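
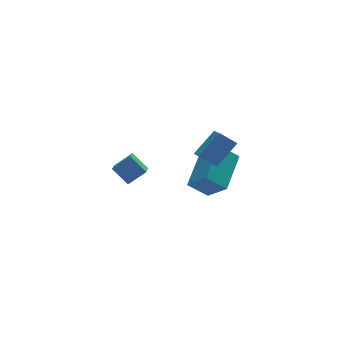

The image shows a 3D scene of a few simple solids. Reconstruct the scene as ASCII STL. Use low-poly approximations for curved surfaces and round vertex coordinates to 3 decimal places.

solid 
facet normal -0.684 0.476 0.552
outer loop
vertex 0.314 0.019 0.03
vertex 1.255 0.321 0.935
vertex 0.63 1.379 -0.751
endloop
endfacet
facet normal -0.702 -0.225 -0.676
outer loop
vertex 1.205 0.979 -1.215
vertex 0.314 0.019 0.03
vertex 0.63 1.379 -0.751
endloop
endfacet
facet normal -0.684 0.476 0.552
outer loop
vertex 0.63 1.379 -0.751
vertex 1.255 0.321 0.935
vertex 1.571 1.681 0.154
endloop
endfacet
facet normal 0.197 0.850 -0.489
outer loop
vertex 1.571 1.681 0.154
vertex 1.205 0.979 -1.215
vertex 0.63 1.379 -0.751
endloop
endfacet
facet normal -0.197 -0.850 0.489
outer loop
vertex 0.314 0.019 0.03
vertex 1.83 -0.079 0.471
vertex 1.255 0.321 0.935
endloop
endfacet
facet normal -0.702 -0.225 -0.676
outer loop
vertex 0.889 -0.381 -0.434
vertex 0.314 0.019 0.03
vertex 1.205 0.979 -1.215
endloop
endfacet
facet normal -0.197 -0.850 0.489
outer loop
vertex 0.889 -0.381 -0.434
vertex 1.83 -0.079 0.471
vertex 0.314 0.019 0.03
endloop
endfacet
facet normal 0.702 0.225 0.676
outer loop
vertex 1.255 0.321 0.935
vertex 1.83 -0.079 0.471
vertex 1.571 1.681 0.154
endloop
endfacet
facet normal 0.197 0.850 -0.489
outer loop
vertex 2.146 1.281 -0.31
vertex 1.205 0.979 -1.215
vertex 1.571 1.681 0.154
endloop
endfacet
facet normal 0.702 0.225 0.676
outer loop
vertex 1.571 1.681 0.154
vertex 1.83 -0.079 0.471
vertex 2.146 1.281 -0.31
endloop
endfacet
facet normal 0.684 -0.476 -0.552
outer loop
vertex 2.146 1.281 -0.31
vertex 0.889 -0.381 -0.434
vertex 1.205 0.979 -1.215
endloop
endfacet
facet normal 0.684 -0.476 -0.552
outer loop
vertex 1.83 -0.079 0.471
vertex 0.889 -0.381 -0.434
vertex 2.146 1.281 -0.31
endloop
endfacet
facet normal -0.559 -0.722 -0.409
outer loop
vertex 1.501 2.327 -2.989
vertex 1.025 3.181 -3.846
vertex 2.305 2.091 -3.671
endloop
endfacet
facet normal 0.366 -0.657 0.659
outer loop
vertex 3.395 3.499 -2.874
vertex 1.501 2.327 -2.989
vertex 2.305 2.091 -3.671
endloop
endfacet
facet normal -0.559 -0.722 -0.409
outer loop
vertex 2.305 2.091 -3.671
vertex 1.025 3.181 -3.846
vertex 1.829 2.945 -4.528
endloop
endfacet
facet normal 0.744 -0.219 -0.631
outer loop
vertex 1.829 2.945 -4.528
vertex 3.395 3.499 -2.874
vertex 2.305 2.091 -3.671
endloop
endfacet
facet normal -0.744 0.219 0.631
outer loop
vertex 1.501 2.327 -2.989
vertex 2.115 4.589 -3.049
vertex 1.025 3.181 -3.846
endloop
endfacet
facet normal 0.366 -0.657 0.659
outer loop
vertex 2.591 3.735 -2.192
vertex 1.501 2.327 -2.989
vertex 3.395 3.499 -2.874
endloop
endfacet
facet normal -0.744 0.219 0.631
outer loop
vertex 2.591 3.735 -2.192
vertex 2.115 4.589 -3.049
vertex 1.501 2.327 -2.989
endloop
endfacet
facet normal -0.366 0.657 -0.659
outer loop
vertex 1.025 3.181 -3.846
vertex 2.115 4.589 -3.049
vertex 1.829 2.945 -4.528
endloop
endfacet
facet normal 0.744 -0.219 -0.631
outer loop
vertex 2.919 4.353 -3.731
vertex 3.395 3.499 -2.874
vertex 1.829 2.945 -4.528
endloop
endfacet
facet normal -0.366 0.657 -0.659
outer loop
vertex 1.829 2.945 -4.528
vertex 2.115 4.589 -3.049
vertex 2.919 4.353 -3.731
endloop
endfacet
facet normal 0.559 0.722 0.409
outer loop
vertex 2.919 4.353 -3.731
vertex 2.591 3.735 -2.192
vertex 3.395 3.499 -2.874
endloop
endfacet
facet normal 0.559 0.722 0.409
outer loop
vertex 2.115 4.589 -3.049
vertex 2.591 3.735 -2.192
vertex 2.919 4.353 -3.731
endloop
endfacet
facet normal -0.476 0.577 0.663
outer loop
vertex -2.441 -0.044 0.678
vertex -1.902 1.311 -0.114
vertex -3.16 -0.055 0.171
endloop
endfacet
facet normal -0.324 -0.817 0.477
outer loop
vertex -2.718 -0.591 -0.446
vertex -2.441 -0.044 0.678
vertex -3.16 -0.055 0.171
endloop
endfacet
facet normal -0.476 0.577 0.664
outer loop
vertex -3.16 -0.055 0.171
vertex -1.902 1.311 -0.114
vertex -2.622 1.301 -0.621
endloop
endfacet
facet normal -0.818 -0.012 -0.576
outer loop
vertex -2.622 1.301 -0.621
vertex -2.718 -0.591 -0.446
vertex -3.16 -0.055 0.171
endloop
endfacet
facet normal 0.818 0.011 0.576
outer loop
vertex -2.441 -0.044 0.678
vertex -1.46 0.775 -0.731
vertex -1.902 1.311 -0.114
endloop
endfacet
facet normal -0.325 -0.816 0.477
outer loop
vertex -1.998 -0.581 0.061
vertex -2.441 -0.044 0.678
vertex -2.718 -0.591 -0.446
endloop
endfacet
facet normal 0.817 0.012 0.576
outer loop
vertex -1.998 -0.581 0.061
vertex -1.46 0.775 -0.731
vertex -2.441 -0.044 0.678
endloop
endfacet
facet normal 0.325 0.817 -0.477
outer loop
vertex -1.902 1.311 -0.114
vertex -1.46 0.775 -0.731
vertex -2.622 1.301 -0.621
endloop
endfacet
facet normal -0.817 -0.012 -0.576
outer loop
vertex -2.179 0.764 -1.238
vertex -2.718 -0.591 -0.446
vertex -2.622 1.301 -0.621
endloop
endfacet
facet normal 0.324 0.816 -0.478
outer loop
vertex -2.622 1.301 -0.621
vertex -1.46 0.775 -0.731
vertex -2.179 0.764 -1.238
endloop
endfacet
facet normal 0.476 -0.577 -0.664
outer loop
vertex -2.179 0.764 -1.238
vertex -1.998 -0.581 0.061
vertex -2.718 -0.591 -0.446
endloop
endfacet
facet normal 0.477 -0.577 -0.664
outer loop
vertex -1.46 0.775 -0.731
vertex -1.998 -0.581 0.061
vertex -2.179 0.764 -1.238
endloop
endfacet

endsolid


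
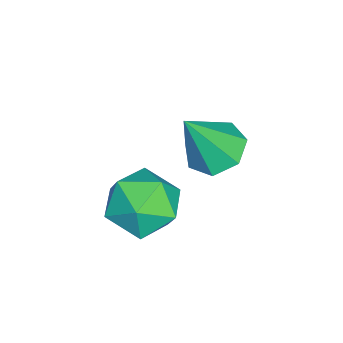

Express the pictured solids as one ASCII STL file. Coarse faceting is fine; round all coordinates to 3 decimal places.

solid 
facet normal -0.352 0.336 -0.874
outer loop
vertex -0.503 -3.053 -4.348
vertex -0.945 -2.568 -3.984
vertex -0.243 -2.468 -4.228
endloop
endfacet
facet normal 0.917 -0.389 -0.091
outer loop
vertex -0.503 -3.053 -4.348
vertex -0.243 -2.468 -4.228
vertex -0.355 -3.132 -2.516
endloop
endfacet
facet normal -0.352 0.335 -0.874
outer loop
vertex -0.243 -2.468 -4.228
vertex -0.945 -2.568 -3.984
vertex -0.511 -1.959 -3.925
endloop
endfacet
facet normal 0.911 0.361 0.200
outer loop
vertex -0.243 -2.468 -4.228
vertex -0.511 -1.959 -3.925
vertex -0.355 -3.132 -2.516
endloop
endfacet
facet normal -0.351 0.335 -0.874
outer loop
vertex -0.511 -1.959 -3.925
vertex -0.945 -2.568 -3.984
vertex -1.107 -1.908 -3.666
endloop
endfacet
facet normal 0.318 0.746 0.585
outer loop
vertex -0.511 -1.959 -3.925
vertex -1.107 -1.908 -3.666
vertex -0.355 -3.132 -2.516
endloop
endfacet
facet normal -0.352 0.335 -0.874
outer loop
vertex -1.107 -1.908 -3.666
vertex -0.945 -2.568 -3.984
vertex -1.58 -2.355 -3.647
endloop
endfacet
facet normal -0.416 0.474 0.776
outer loop
vertex -1.107 -1.908 -3.666
vertex -1.58 -2.355 -3.647
vertex -0.355 -3.132 -2.516
endloop
endfacet
facet normal -0.351 0.336 -0.874
outer loop
vertex -1.58 -2.355 -3.647
vertex -0.945 -2.568 -3.984
vertex -1.575 -2.962 -3.882
endloop
endfacet
facet normal -0.738 -0.249 0.628
outer loop
vertex -1.58 -2.355 -3.647
vertex -1.575 -2.962 -3.882
vertex -0.355 -3.132 -2.516
endloop
endfacet
facet normal -0.352 0.336 -0.874
outer loop
vertex -1.575 -2.962 -3.882
vertex -0.945 -2.568 -3.984
vertex -1.096 -3.272 -4.194
endloop
endfacet
facet normal -0.405 -0.879 0.252
outer loop
vertex -1.575 -2.962 -3.882
vertex -1.096 -3.272 -4.194
vertex -0.355 -3.132 -2.516
endloop
endfacet
facet normal -0.351 0.336 -0.874
outer loop
vertex -1.096 -3.272 -4.194
vertex -0.945 -2.568 -3.984
vertex -0.503 -3.053 -4.348
endloop
endfacet
facet normal 0.330 -0.941 -0.067
outer loop
vertex -1.096 -3.272 -4.194
vertex -0.503 -3.053 -4.348
vertex -0.355 -3.132 -2.516
endloop
endfacet
facet normal 0.472 0.597 0.649
outer loop
vertex 1.545 -2.825 -3.857
vertex 1.115 -3.239 -3.163
vertex 1.921 -3.557 -3.457
endloop
endfacet
facet normal 0.872 0.484 0.066
outer loop
vertex 1.545 -2.825 -3.857
vertex 1.921 -3.557 -3.457
vertex 1.943 -3.472 -4.367
endloop
endfacet
facet normal 0.501 0.704 -0.502
outer loop
vertex 1.545 -2.825 -3.857
vertex 1.943 -3.472 -4.367
vertex 1.151 -3.1 -4.636
endloop
endfacet
facet normal -0.128 0.954 -0.272
outer loop
vertex 1.545 -2.825 -3.857
vertex 1.151 -3.1 -4.636
vertex 0.64 -2.956 -3.891
endloop
endfacet
facet normal -0.145 0.887 0.439
outer loop
vertex 1.545 -2.825 -3.857
vertex 0.64 -2.956 -3.891
vertex 1.115 -3.239 -3.163
endloop
endfacet
facet normal 0.976 -0.218 0.003
outer loop
vertex 1.943 -3.472 -4.367
vertex 1.921 -3.557 -3.457
vertex 1.76 -4.284 -3.989
endloop
endfacet
facet normal 0.330 -0.036 0.943
outer loop
vertex 1.921 -3.557 -3.457
vertex 1.115 -3.239 -3.163
vertex 1.249 -4.14 -3.244
endloop
endfacet
facet normal -0.669 0.432 0.605
outer loop
vertex 1.115 -3.239 -3.163
vertex 0.64 -2.956 -3.891
vertex 0.457 -3.768 -3.513
endloop
endfacet
facet normal -0.641 0.540 -0.544
outer loop
vertex 0.64 -2.956 -3.891
vertex 1.151 -3.1 -4.636
vertex 0.479 -3.683 -4.423
endloop
endfacet
facet normal 0.376 0.138 -0.916
outer loop
vertex 1.151 -3.1 -4.636
vertex 1.943 -3.472 -4.367
vertex 1.285 -4.001 -4.717
endloop
endfacet
facet normal 0.128 -0.954 0.272
outer loop
vertex 0.855 -4.415 -4.023
vertex 1.76 -4.284 -3.989
vertex 1.249 -4.14 -3.244
endloop
endfacet
facet normal -0.501 -0.704 0.502
outer loop
vertex 0.855 -4.415 -4.023
vertex 1.249 -4.14 -3.244
vertex 0.457 -3.768 -3.513
endloop
endfacet
facet normal -0.872 -0.484 -0.066
outer loop
vertex 0.855 -4.415 -4.023
vertex 0.457 -3.768 -3.513
vertex 0.479 -3.683 -4.423
endloop
endfacet
facet normal -0.472 -0.597 -0.649
outer loop
vertex 0.855 -4.415 -4.023
vertex 0.479 -3.683 -4.423
vertex 1.285 -4.001 -4.717
endloop
endfacet
facet normal 0.145 -0.887 -0.439
outer loop
vertex 0.855 -4.415 -4.023
vertex 1.285 -4.001 -4.717
vertex 1.76 -4.284 -3.989
endloop
endfacet
facet normal 0.641 -0.540 0.544
outer loop
vertex 1.249 -4.14 -3.244
vertex 1.76 -4.284 -3.989
vertex 1.921 -3.557 -3.457
endloop
endfacet
facet normal -0.376 -0.138 0.916
outer loop
vertex 0.457 -3.768 -3.513
vertex 1.249 -4.14 -3.244
vertex 1.115 -3.239 -3.163
endloop
endfacet
facet normal -0.976 0.218 -0.003
outer loop
vertex 0.479 -3.683 -4.423
vertex 0.457 -3.768 -3.513
vertex 0.64 -2.956 -3.891
endloop
endfacet
facet normal -0.330 0.036 -0.943
outer loop
vertex 1.285 -4.001 -4.717
vertex 0.479 -3.683 -4.423
vertex 1.151 -3.1 -4.636
endloop
endfacet
facet normal 0.669 -0.432 -0.605
outer loop
vertex 1.76 -4.284 -3.989
vertex 1.285 -4.001 -4.717
vertex 1.943 -3.472 -4.367
endloop
endfacet

endsolid


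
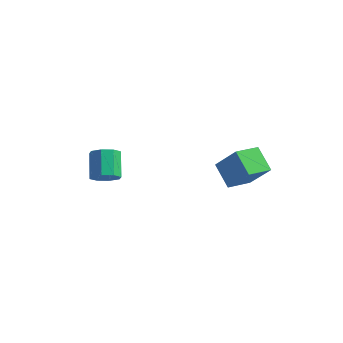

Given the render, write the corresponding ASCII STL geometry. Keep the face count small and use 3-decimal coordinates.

solid 
facet normal 0.440 -0.602 -0.667
outer loop
vertex -1.627 -0.41 2.394
vertex -2.389 -0.801 2.244
vertex -1.97 -0.118 1.904
endloop
endfacet
facet normal 0.735 0.667 -0.117
outer loop
vertex -1.627 -0.41 2.394
vertex -1.97 -0.118 1.904
vertex -2.389 0.632 3.547
endloop
endfacet
facet normal 0.735 0.668 -0.117
outer loop
vertex -2.389 0.632 3.547
vertex -1.97 -0.118 1.904
vertex -2.732 0.923 3.056
endloop
endfacet
facet normal -0.441 0.603 0.665
outer loop
vertex -2.389 0.632 3.547
vertex -2.732 0.923 3.056
vertex -3.151 0.241 3.396
endloop
endfacet
facet normal 0.440 -0.602 -0.667
outer loop
vertex -1.97 -0.118 1.904
vertex -2.389 -0.801 2.244
vertex -2.559 -0.226 1.613
endloop
endfacet
facet normal 0.155 0.782 -0.604
outer loop
vertex -1.97 -0.118 1.904
vertex -2.559 -0.226 1.613
vertex -2.732 0.923 3.056
endloop
endfacet
facet normal 0.155 0.782 -0.604
outer loop
vertex -2.732 0.923 3.056
vertex -2.559 -0.226 1.613
vertex -3.321 0.815 2.765
endloop
endfacet
facet normal -0.440 0.602 0.666
outer loop
vertex -2.732 0.923 3.056
vertex -3.321 0.815 2.765
vertex -3.151 0.241 3.396
endloop
endfacet
facet normal 0.441 -0.601 -0.667
outer loop
vertex -2.559 -0.226 1.613
vertex -2.389 -0.801 2.244
vertex -3.048 -0.671 1.691
endloop
endfacet
facet normal -0.516 0.438 -0.737
outer loop
vertex -2.559 -0.226 1.613
vertex -3.048 -0.671 1.691
vertex -3.321 0.815 2.765
endloop
endfacet
facet normal -0.516 0.438 -0.737
outer loop
vertex -3.321 0.815 2.765
vertex -3.048 -0.671 1.691
vertex -3.81 0.37 2.843
endloop
endfacet
facet normal -0.441 0.602 0.666
outer loop
vertex -3.321 0.815 2.765
vertex -3.81 0.37 2.843
vertex -3.151 0.241 3.396
endloop
endfacet
facet normal 0.441 -0.601 -0.666
outer loop
vertex -3.048 -0.671 1.691
vertex -2.389 -0.801 2.244
vertex -3.151 -1.192 2.093
endloop
endfacet
facet normal -0.884 -0.163 -0.438
outer loop
vertex -3.048 -0.671 1.691
vertex -3.151 -1.192 2.093
vertex -3.81 0.37 2.843
endloop
endfacet
facet normal -0.885 -0.163 -0.437
outer loop
vertex -3.81 0.37 2.843
vertex -3.151 -1.192 2.093
vertex -3.913 -0.15 3.246
endloop
endfacet
facet normal -0.440 0.603 0.665
outer loop
vertex -3.81 0.37 2.843
vertex -3.913 -0.15 3.246
vertex -3.151 0.241 3.396
endloop
endfacet
facet normal 0.441 -0.603 -0.665
outer loop
vertex -3.151 -1.192 2.093
vertex -2.389 -0.801 2.244
vertex -2.808 -1.483 2.584
endloop
endfacet
facet normal -0.735 -0.668 0.118
outer loop
vertex -3.151 -1.192 2.093
vertex -2.808 -1.483 2.584
vertex -3.913 -0.15 3.246
endloop
endfacet
facet normal -0.735 -0.668 0.117
outer loop
vertex -3.913 -0.15 3.246
vertex -2.808 -1.483 2.584
vertex -3.57 -0.442 3.736
endloop
endfacet
facet normal -0.440 0.602 0.667
outer loop
vertex -3.913 -0.15 3.246
vertex -3.57 -0.442 3.736
vertex -3.151 0.241 3.396
endloop
endfacet
facet normal 0.440 -0.602 -0.666
outer loop
vertex -2.808 -1.483 2.584
vertex -2.389 -0.801 2.244
vertex -2.219 -1.375 2.875
endloop
endfacet
facet normal -0.155 -0.782 0.604
outer loop
vertex -2.808 -1.483 2.584
vertex -2.219 -1.375 2.875
vertex -3.57 -0.442 3.736
endloop
endfacet
facet normal -0.155 -0.782 0.604
outer loop
vertex -3.57 -0.442 3.736
vertex -2.219 -1.375 2.875
vertex -2.981 -0.334 4.027
endloop
endfacet
facet normal -0.440 0.602 0.667
outer loop
vertex -3.57 -0.442 3.736
vertex -2.981 -0.334 4.027
vertex -3.151 0.241 3.396
endloop
endfacet
facet normal 0.441 -0.602 -0.666
outer loop
vertex -2.219 -1.375 2.875
vertex -2.389 -0.801 2.244
vertex -1.73 -0.93 2.797
endloop
endfacet
facet normal 0.516 -0.438 0.737
outer loop
vertex -2.219 -1.375 2.875
vertex -1.73 -0.93 2.797
vertex -2.981 -0.334 4.027
endloop
endfacet
facet normal 0.516 -0.438 0.737
outer loop
vertex -2.981 -0.334 4.027
vertex -1.73 -0.93 2.797
vertex -2.492 0.111 3.949
endloop
endfacet
facet normal -0.441 0.601 0.667
outer loop
vertex -2.981 -0.334 4.027
vertex -2.492 0.111 3.949
vertex -3.151 0.241 3.396
endloop
endfacet
facet normal 0.440 -0.603 -0.665
outer loop
vertex -1.73 -0.93 2.797
vertex -2.389 -0.801 2.244
vertex -1.627 -0.41 2.394
endloop
endfacet
facet normal 0.884 0.164 0.437
outer loop
vertex -1.73 -0.93 2.797
vertex -1.627 -0.41 2.394
vertex -2.492 0.111 3.949
endloop
endfacet
facet normal 0.884 0.163 0.437
outer loop
vertex -2.492 0.111 3.949
vertex -1.627 -0.41 2.394
vertex -2.389 0.632 3.547
endloop
endfacet
facet normal -0.441 0.601 0.666
outer loop
vertex -2.492 0.111 3.949
vertex -2.389 0.632 3.547
vertex -3.151 0.241 3.396
endloop
endfacet
facet normal -0.713 0.350 0.608
outer loop
vertex 3.38 3.031 4.389
vertex 3.843 4.519 4.074
vertex 2.046 3.106 2.781
endloop
endfacet
facet normal -0.291 -0.936 0.198
outer loop
vertex 3.237 2.521 1.766
vertex 3.38 3.031 4.389
vertex 2.046 3.106 2.781
endloop
endfacet
facet normal -0.713 0.351 0.607
outer loop
vertex 2.046 3.106 2.781
vertex 3.843 4.519 4.074
vertex 2.51 4.594 2.466
endloop
endfacet
facet normal -0.638 0.036 -0.769
outer loop
vertex 2.51 4.594 2.466
vertex 3.237 2.521 1.766
vertex 2.046 3.106 2.781
endloop
endfacet
facet normal 0.638 -0.036 0.769
outer loop
vertex 3.38 3.031 4.389
vertex 5.034 3.934 3.059
vertex 3.843 4.519 4.074
endloop
endfacet
facet normal -0.291 -0.936 0.198
outer loop
vertex 4.57 2.446 3.374
vertex 3.38 3.031 4.389
vertex 3.237 2.521 1.766
endloop
endfacet
facet normal 0.638 -0.036 0.769
outer loop
vertex 4.57 2.446 3.374
vertex 5.034 3.934 3.059
vertex 3.38 3.031 4.389
endloop
endfacet
facet normal 0.291 0.936 -0.198
outer loop
vertex 3.843 4.519 4.074
vertex 5.034 3.934 3.059
vertex 2.51 4.594 2.466
endloop
endfacet
facet normal -0.638 0.036 -0.769
outer loop
vertex 3.7 4.009 1.451
vertex 3.237 2.521 1.766
vertex 2.51 4.594 2.466
endloop
endfacet
facet normal 0.291 0.936 -0.198
outer loop
vertex 2.51 4.594 2.466
vertex 5.034 3.934 3.059
vertex 3.7 4.009 1.451
endloop
endfacet
facet normal 0.713 -0.350 -0.607
outer loop
vertex 3.7 4.009 1.451
vertex 4.57 2.446 3.374
vertex 3.237 2.521 1.766
endloop
endfacet
facet normal 0.713 -0.351 -0.608
outer loop
vertex 5.034 3.934 3.059
vertex 4.57 2.446 3.374
vertex 3.7 4.009 1.451
endloop
endfacet

endsolid


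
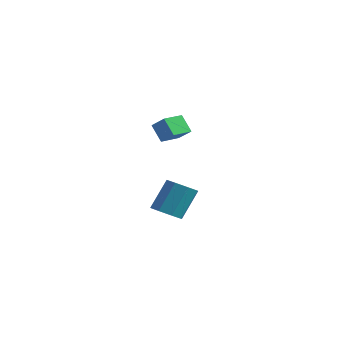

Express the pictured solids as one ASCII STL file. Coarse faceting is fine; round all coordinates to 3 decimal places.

solid 
facet normal -0.071 -0.531 -0.844
outer loop
vertex -3.142 1.078 -2.951
vertex -3.986 0.94 -2.793
vertex -3.531 1.55 -3.215
endloop
endfacet
facet normal 0.809 0.465 -0.361
outer loop
vertex -3.142 1.078 -2.951
vertex -3.531 1.55 -3.215
vertex -3.009 2.078 -1.364
endloop
endfacet
facet normal 0.808 0.465 -0.361
outer loop
vertex -3.009 2.078 -1.364
vertex -3.531 1.55 -3.215
vertex -3.398 2.549 -1.628
endloop
endfacet
facet normal 0.070 0.531 0.844
outer loop
vertex -3.009 2.078 -1.364
vertex -3.398 2.549 -1.628
vertex -3.854 1.94 -1.207
endloop
endfacet
facet normal -0.069 -0.532 -0.844
outer loop
vertex -3.531 1.55 -3.215
vertex -3.986 0.94 -2.793
vertex -4.186 1.664 -3.233
endloop
endfacet
facet normal 0.159 0.829 -0.535
outer loop
vertex -3.531 1.55 -3.215
vertex -4.186 1.664 -3.233
vertex -3.398 2.549 -1.628
endloop
endfacet
facet normal 0.160 0.829 -0.536
outer loop
vertex -3.398 2.549 -1.628
vertex -4.186 1.664 -3.233
vertex -4.054 2.664 -1.646
endloop
endfacet
facet normal 0.070 0.531 0.844
outer loop
vertex -3.398 2.549 -1.628
vertex -4.054 2.664 -1.646
vertex -3.854 1.94 -1.207
endloop
endfacet
facet normal -0.071 -0.532 -0.844
outer loop
vertex -4.186 1.664 -3.233
vertex -3.986 0.94 -2.793
vertex -4.725 1.355 -2.993
endloop
endfacet
facet normal -0.583 0.708 -0.398
outer loop
vertex -4.186 1.664 -3.233
vertex -4.725 1.355 -2.993
vertex -4.054 2.664 -1.646
endloop
endfacet
facet normal -0.585 0.708 -0.397
outer loop
vertex -4.054 2.664 -1.646
vertex -4.725 1.355 -2.993
vertex -4.592 2.354 -1.406
endloop
endfacet
facet normal 0.070 0.531 0.844
outer loop
vertex -4.054 2.664 -1.646
vertex -4.592 2.354 -1.406
vertex -3.854 1.94 -1.207
endloop
endfacet
facet normal -0.070 -0.532 -0.844
outer loop
vertex -4.725 1.355 -2.993
vertex -3.986 0.94 -2.793
vertex -4.831 0.802 -2.636
endloop
endfacet
facet normal -0.985 0.172 -0.026
outer loop
vertex -4.725 1.355 -2.993
vertex -4.831 0.802 -2.636
vertex -4.592 2.354 -1.406
endloop
endfacet
facet normal -0.985 0.172 -0.026
outer loop
vertex -4.592 2.354 -1.406
vertex -4.831 0.802 -2.636
vertex -4.698 1.802 -1.049
endloop
endfacet
facet normal 0.071 0.532 0.844
outer loop
vertex -4.592 2.354 -1.406
vertex -4.698 1.802 -1.049
vertex -3.854 1.94 -1.207
endloop
endfacet
facet normal -0.070 -0.531 -0.844
outer loop
vertex -4.831 0.802 -2.636
vertex -3.986 0.94 -2.793
vertex -4.442 0.331 -2.372
endloop
endfacet
facet normal -0.808 -0.465 0.361
outer loop
vertex -4.831 0.802 -2.636
vertex -4.442 0.331 -2.372
vertex -4.698 1.802 -1.049
endloop
endfacet
facet normal -0.809 -0.465 0.360
outer loop
vertex -4.698 1.802 -1.049
vertex -4.442 0.331 -2.372
vertex -4.309 1.33 -0.785
endloop
endfacet
facet normal 0.071 0.531 0.844
outer loop
vertex -4.698 1.802 -1.049
vertex -4.309 1.33 -0.785
vertex -3.854 1.94 -1.207
endloop
endfacet
facet normal -0.070 -0.531 -0.844
outer loop
vertex -4.442 0.331 -2.372
vertex -3.986 0.94 -2.793
vertex -3.786 0.216 -2.354
endloop
endfacet
facet normal -0.160 -0.829 0.535
outer loop
vertex -4.442 0.331 -2.372
vertex -3.786 0.216 -2.354
vertex -4.309 1.33 -0.785
endloop
endfacet
facet normal -0.159 -0.829 0.536
outer loop
vertex -4.309 1.33 -0.785
vertex -3.786 0.216 -2.354
vertex -3.654 1.216 -0.767
endloop
endfacet
facet normal 0.069 0.532 0.844
outer loop
vertex -4.309 1.33 -0.785
vertex -3.654 1.216 -0.767
vertex -3.854 1.94 -1.207
endloop
endfacet
facet normal -0.070 -0.531 -0.844
outer loop
vertex -3.786 0.216 -2.354
vertex -3.986 0.94 -2.793
vertex -3.248 0.526 -2.594
endloop
endfacet
facet normal 0.585 -0.707 0.397
outer loop
vertex -3.786 0.216 -2.354
vertex -3.248 0.526 -2.594
vertex -3.654 1.216 -0.767
endloop
endfacet
facet normal 0.583 -0.709 0.397
outer loop
vertex -3.654 1.216 -0.767
vertex -3.248 0.526 -2.594
vertex -3.115 1.525 -1.007
endloop
endfacet
facet normal 0.071 0.532 0.844
outer loop
vertex -3.654 1.216 -0.767
vertex -3.115 1.525 -1.007
vertex -3.854 1.94 -1.207
endloop
endfacet
facet normal -0.071 -0.532 -0.844
outer loop
vertex -3.248 0.526 -2.594
vertex -3.986 0.94 -2.793
vertex -3.142 1.078 -2.951
endloop
endfacet
facet normal 0.985 -0.172 0.026
outer loop
vertex -3.248 0.526 -2.594
vertex -3.142 1.078 -2.951
vertex -3.115 1.525 -1.007
endloop
endfacet
facet normal 0.985 -0.172 0.026
outer loop
vertex -3.115 1.525 -1.007
vertex -3.142 1.078 -2.951
vertex -3.009 2.078 -1.364
endloop
endfacet
facet normal 0.070 0.532 0.844
outer loop
vertex -3.115 1.525 -1.007
vertex -3.009 2.078 -1.364
vertex -3.854 1.94 -1.207
endloop
endfacet
facet normal -0.793 -0.006 -0.609
outer loop
vertex -2.444 -1.637 3.993
vertex -2.41 -0.509 3.937
vertex -1.799 -1.698 3.153
endloop
endfacet
facet normal -0.029 -0.998 0.050
outer loop
vertex -1.03 -1.691 3.743
vertex -2.444 -1.637 3.993
vertex -1.799 -1.698 3.153
endloop
endfacet
facet normal -0.794 -0.007 -0.608
outer loop
vertex -1.799 -1.698 3.153
vertex -2.41 -0.509 3.937
vertex -1.766 -0.57 3.097
endloop
endfacet
facet normal 0.608 -0.057 -0.792
outer loop
vertex -1.766 -0.57 3.097
vertex -1.03 -1.691 3.743
vertex -1.799 -1.698 3.153
endloop
endfacet
facet normal -0.608 0.058 0.792
outer loop
vertex -2.444 -1.637 3.993
vertex -1.641 -0.502 4.527
vertex -2.41 -0.509 3.937
endloop
endfacet
facet normal -0.029 -0.998 0.050
outer loop
vertex -1.674 -1.63 4.583
vertex -2.444 -1.637 3.993
vertex -1.03 -1.691 3.743
endloop
endfacet
facet normal -0.608 0.057 0.792
outer loop
vertex -1.674 -1.63 4.583
vertex -1.641 -0.502 4.527
vertex -2.444 -1.637 3.993
endloop
endfacet
facet normal 0.029 0.998 -0.050
outer loop
vertex -2.41 -0.509 3.937
vertex -1.641 -0.502 4.527
vertex -1.766 -0.57 3.097
endloop
endfacet
facet normal 0.608 -0.058 -0.792
outer loop
vertex -0.996 -0.563 3.687
vertex -1.03 -1.691 3.743
vertex -1.766 -0.57 3.097
endloop
endfacet
facet normal 0.029 0.998 -0.050
outer loop
vertex -1.766 -0.57 3.097
vertex -1.641 -0.502 4.527
vertex -0.996 -0.563 3.687
endloop
endfacet
facet normal 0.794 0.006 0.608
outer loop
vertex -0.996 -0.563 3.687
vertex -1.674 -1.63 4.583
vertex -1.03 -1.691 3.743
endloop
endfacet
facet normal 0.793 0.007 0.609
outer loop
vertex -1.641 -0.502 4.527
vertex -1.674 -1.63 4.583
vertex -0.996 -0.563 3.687
endloop
endfacet

endsolid


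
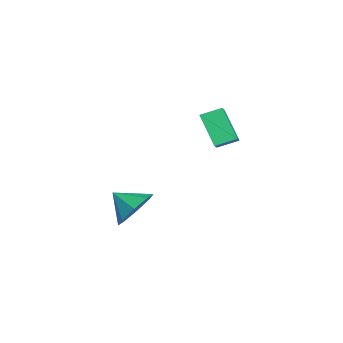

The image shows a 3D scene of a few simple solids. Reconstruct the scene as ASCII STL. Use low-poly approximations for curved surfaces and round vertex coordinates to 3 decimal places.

solid 
facet normal 0.461 0.710 -0.533
outer loop
vertex 0.825 -2.653 0.007
vertex 0.495 -3.106 -0.881
vertex 0.112 -2.372 -0.235
endloop
endfacet
facet normal -0.300 0.059 0.952
outer loop
vertex 0.825 -2.653 0.007
vertex 0.112 -2.372 -0.235
vertex -0.095 -4.014 -0.199
endloop
endfacet
facet normal 0.460 0.710 -0.533
outer loop
vertex 0.112 -2.372 -0.235
vertex 0.495 -3.106 -0.881
vertex -0.377 -2.521 -0.855
endloop
endfacet
facet normal -0.793 0.113 0.598
outer loop
vertex 0.112 -2.372 -0.235
vertex -0.377 -2.521 -0.855
vertex -0.095 -4.014 -0.199
endloop
endfacet
facet normal 0.460 0.710 -0.533
outer loop
vertex -0.377 -2.521 -0.855
vertex 0.495 -3.106 -0.881
vertex -0.355 -3.012 -1.49
endloop
endfacet
facet normal -0.985 -0.150 0.082
outer loop
vertex -0.377 -2.521 -0.855
vertex -0.355 -3.012 -1.49
vertex -0.095 -4.014 -0.199
endloop
endfacet
facet normal 0.460 0.710 -0.533
outer loop
vertex -0.355 -3.012 -1.49
vertex 0.495 -3.106 -0.881
vertex 0.164 -3.558 -1.769
endloop
endfacet
facet normal -0.763 -0.576 -0.293
outer loop
vertex -0.355 -3.012 -1.49
vertex 0.164 -3.558 -1.769
vertex -0.095 -4.014 -0.199
endloop
endfacet
facet normal 0.460 0.710 -0.533
outer loop
vertex 0.164 -3.558 -1.769
vertex 0.495 -3.106 -0.881
vertex 0.877 -3.839 -1.528
endloop
endfacet
facet normal -0.257 -0.916 -0.308
outer loop
vertex 0.164 -3.558 -1.769
vertex 0.877 -3.839 -1.528
vertex -0.095 -4.014 -0.199
endloop
endfacet
facet normal 0.461 0.710 -0.532
outer loop
vertex 0.877 -3.839 -1.528
vertex 0.495 -3.106 -0.881
vertex 1.366 -3.691 -0.907
endloop
endfacet
facet normal 0.236 -0.971 0.045
outer loop
vertex 0.877 -3.839 -1.528
vertex 1.366 -3.691 -0.907
vertex -0.095 -4.014 -0.199
endloop
endfacet
facet normal 0.460 0.709 -0.534
outer loop
vertex 1.366 -3.691 -0.907
vertex 0.495 -3.106 -0.881
vertex 1.345 -3.199 -0.272
endloop
endfacet
facet normal 0.429 -0.707 0.562
outer loop
vertex 1.366 -3.691 -0.907
vertex 1.345 -3.199 -0.272
vertex -0.095 -4.014 -0.199
endloop
endfacet
facet normal 0.460 0.710 -0.533
outer loop
vertex 1.345 -3.199 -0.272
vertex 0.495 -3.106 -0.881
vertex 0.825 -2.653 0.007
endloop
endfacet
facet normal 0.207 -0.282 0.937
outer loop
vertex 1.345 -3.199 -0.272
vertex 0.825 -2.653 0.007
vertex -0.095 -4.014 -0.199
endloop
endfacet
facet normal -0.579 -0.316 0.752
outer loop
vertex 0.576 -0.559 4.607
vertex 0.511 0.35 4.939
vertex -0.48 -0.367 3.874
endloop
endfacet
facet normal 0.067 -0.937 -0.342
outer loop
vertex 0.469 0.15 2.641
vertex 0.576 -0.559 4.607
vertex -0.48 -0.367 3.874
endloop
endfacet
facet normal -0.579 -0.316 0.752
outer loop
vertex -0.48 -0.367 3.874
vertex 0.511 0.35 4.939
vertex -0.545 0.542 4.206
endloop
endfacet
facet normal -0.813 0.148 -0.564
outer loop
vertex -0.545 0.542 4.206
vertex 0.469 0.15 2.641
vertex -0.48 -0.367 3.874
endloop
endfacet
facet normal 0.813 -0.148 0.564
outer loop
vertex 0.576 -0.559 4.607
vertex 1.46 0.867 3.706
vertex 0.511 0.35 4.939
endloop
endfacet
facet normal 0.067 -0.937 -0.342
outer loop
vertex 1.525 -0.042 3.374
vertex 0.576 -0.559 4.607
vertex 0.469 0.15 2.641
endloop
endfacet
facet normal 0.813 -0.148 0.564
outer loop
vertex 1.525 -0.042 3.374
vertex 1.46 0.867 3.706
vertex 0.576 -0.559 4.607
endloop
endfacet
facet normal -0.067 0.937 0.342
outer loop
vertex 0.511 0.35 4.939
vertex 1.46 0.867 3.706
vertex -0.545 0.542 4.206
endloop
endfacet
facet normal -0.813 0.148 -0.564
outer loop
vertex 0.404 1.059 2.973
vertex 0.469 0.15 2.641
vertex -0.545 0.542 4.206
endloop
endfacet
facet normal -0.067 0.937 0.342
outer loop
vertex -0.545 0.542 4.206
vertex 1.46 0.867 3.706
vertex 0.404 1.059 2.973
endloop
endfacet
facet normal 0.579 0.316 -0.752
outer loop
vertex 0.404 1.059 2.973
vertex 1.525 -0.042 3.374
vertex 0.469 0.15 2.641
endloop
endfacet
facet normal 0.579 0.316 -0.752
outer loop
vertex 1.46 0.867 3.706
vertex 1.525 -0.042 3.374
vertex 0.404 1.059 2.973
endloop
endfacet

endsolid


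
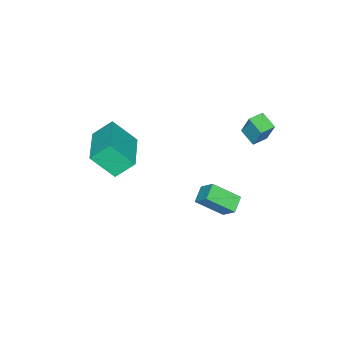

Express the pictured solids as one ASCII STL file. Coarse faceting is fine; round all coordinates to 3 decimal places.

solid 
facet normal -0.830 -0.534 -0.163
outer loop
vertex 1.724 -3.388 2.766
vertex 1.099 -2.681 3.63
vertex 1.27 -2.313 1.557
endloop
endfacet
facet normal 0.489 -0.553 -0.675
outer loop
vertex 3.061 -1.159 1.91
vertex 1.724 -3.388 2.766
vertex 1.27 -2.313 1.557
endloop
endfacet
facet normal -0.829 -0.534 -0.163
outer loop
vertex 1.27 -2.313 1.557
vertex 1.099 -2.681 3.63
vertex 0.644 -1.606 2.422
endloop
endfacet
facet normal -0.271 0.640 -0.719
outer loop
vertex 0.644 -1.606 2.422
vertex 3.061 -1.159 1.91
vertex 1.27 -2.313 1.557
endloop
endfacet
facet normal 0.271 -0.640 0.719
outer loop
vertex 1.724 -3.388 2.766
vertex 2.89 -1.527 3.983
vertex 1.099 -2.681 3.63
endloop
endfacet
facet normal 0.488 -0.552 -0.676
outer loop
vertex 3.516 -2.234 3.118
vertex 1.724 -3.388 2.766
vertex 3.061 -1.159 1.91
endloop
endfacet
facet normal 0.271 -0.640 0.719
outer loop
vertex 3.516 -2.234 3.118
vertex 2.89 -1.527 3.983
vertex 1.724 -3.388 2.766
endloop
endfacet
facet normal -0.489 0.552 0.675
outer loop
vertex 1.099 -2.681 3.63
vertex 2.89 -1.527 3.983
vertex 0.644 -1.606 2.422
endloop
endfacet
facet normal -0.271 0.640 -0.719
outer loop
vertex 2.436 -0.452 2.774
vertex 3.061 -1.159 1.91
vertex 0.644 -1.606 2.422
endloop
endfacet
facet normal -0.489 0.553 0.675
outer loop
vertex 0.644 -1.606 2.422
vertex 2.89 -1.527 3.983
vertex 2.436 -0.452 2.774
endloop
endfacet
facet normal 0.830 0.534 0.163
outer loop
vertex 2.436 -0.452 2.774
vertex 3.516 -2.234 3.118
vertex 3.061 -1.159 1.91
endloop
endfacet
facet normal 0.829 0.534 0.164
outer loop
vertex 2.89 -1.527 3.983
vertex 3.516 -2.234 3.118
vertex 2.436 -0.452 2.774
endloop
endfacet
facet normal -0.907 -0.220 0.359
outer loop
vertex -1.797 0.372 -2.372
vertex -1.648 1.128 -1.533
vertex -2.465 1.566 -3.33
endloop
endfacet
facet normal -0.131 -0.664 -0.736
outer loop
vertex -1.612 1.772 -3.667
vertex -1.797 0.372 -2.372
vertex -2.465 1.566 -3.33
endloop
endfacet
facet normal -0.907 -0.219 0.359
outer loop
vertex -2.465 1.566 -3.33
vertex -1.648 1.128 -1.533
vertex -2.315 2.322 -2.491
endloop
endfacet
facet normal -0.399 0.715 -0.573
outer loop
vertex -2.315 2.322 -2.491
vertex -1.612 1.772 -3.667
vertex -2.465 1.566 -3.33
endloop
endfacet
facet normal 0.399 -0.715 0.574
outer loop
vertex -1.797 0.372 -2.372
vertex -0.795 1.334 -1.87
vertex -1.648 1.128 -1.533
endloop
endfacet
facet normal -0.131 -0.664 -0.736
outer loop
vertex -0.945 0.578 -2.709
vertex -1.797 0.372 -2.372
vertex -1.612 1.772 -3.667
endloop
endfacet
facet normal 0.400 -0.715 0.573
outer loop
vertex -0.945 0.578 -2.709
vertex -0.795 1.334 -1.87
vertex -1.797 0.372 -2.372
endloop
endfacet
facet normal 0.131 0.664 0.736
outer loop
vertex -1.648 1.128 -1.533
vertex -0.795 1.334 -1.87
vertex -2.315 2.322 -2.491
endloop
endfacet
facet normal -0.400 0.715 -0.573
outer loop
vertex -1.463 2.528 -2.828
vertex -1.612 1.772 -3.667
vertex -2.315 2.322 -2.491
endloop
endfacet
facet normal 0.131 0.664 0.736
outer loop
vertex -2.315 2.322 -2.491
vertex -0.795 1.334 -1.87
vertex -1.463 2.528 -2.828
endloop
endfacet
facet normal 0.907 0.219 -0.359
outer loop
vertex -1.463 2.528 -2.828
vertex -0.945 0.578 -2.709
vertex -1.612 1.772 -3.667
endloop
endfacet
facet normal 0.907 0.219 -0.360
outer loop
vertex -0.795 1.334 -1.87
vertex -0.945 0.578 -2.709
vertex -1.463 2.528 -2.828
endloop
endfacet
facet normal -0.947 0.318 -0.043
outer loop
vertex -4.292 2.184 2.521
vertex -3.982 3.059 2.175
vertex -4.393 1.709 1.229
endloop
endfacet
facet normal -0.313 -0.883 0.349
outer loop
vertex -3.598 1.441 1.265
vertex -4.292 2.184 2.521
vertex -4.393 1.709 1.229
endloop
endfacet
facet normal -0.947 0.318 -0.043
outer loop
vertex -4.393 1.709 1.229
vertex -3.982 3.059 2.175
vertex -4.083 2.584 0.883
endloop
endfacet
facet normal -0.074 -0.344 -0.936
outer loop
vertex -4.083 2.584 0.883
vertex -3.598 1.441 1.265
vertex -4.393 1.709 1.229
endloop
endfacet
facet normal 0.074 0.344 0.936
outer loop
vertex -4.292 2.184 2.521
vertex -3.187 2.791 2.211
vertex -3.982 3.059 2.175
endloop
endfacet
facet normal -0.313 -0.883 0.349
outer loop
vertex -3.497 1.916 2.557
vertex -4.292 2.184 2.521
vertex -3.598 1.441 1.265
endloop
endfacet
facet normal 0.074 0.344 0.936
outer loop
vertex -3.497 1.916 2.557
vertex -3.187 2.791 2.211
vertex -4.292 2.184 2.521
endloop
endfacet
facet normal 0.313 0.883 -0.349
outer loop
vertex -3.982 3.059 2.175
vertex -3.187 2.791 2.211
vertex -4.083 2.584 0.883
endloop
endfacet
facet normal -0.074 -0.344 -0.936
outer loop
vertex -3.288 2.316 0.919
vertex -3.598 1.441 1.265
vertex -4.083 2.584 0.883
endloop
endfacet
facet normal 0.313 0.883 -0.349
outer loop
vertex -4.083 2.584 0.883
vertex -3.187 2.791 2.211
vertex -3.288 2.316 0.919
endloop
endfacet
facet normal 0.947 -0.318 0.043
outer loop
vertex -3.288 2.316 0.919
vertex -3.497 1.916 2.557
vertex -3.598 1.441 1.265
endloop
endfacet
facet normal 0.947 -0.318 0.043
outer loop
vertex -3.187 2.791 2.211
vertex -3.497 1.916 2.557
vertex -3.288 2.316 0.919
endloop
endfacet

endsolid


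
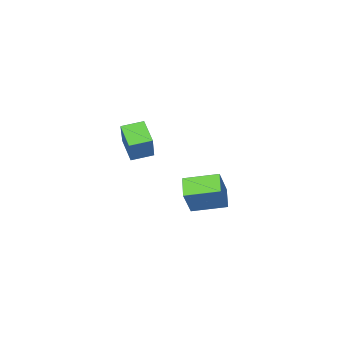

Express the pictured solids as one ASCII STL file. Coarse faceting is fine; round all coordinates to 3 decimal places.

solid 
facet normal -0.922 0.326 0.206
outer loop
vertex 0.874 1.443 2.566
vertex 1.455 2.297 3.813
vertex 1.055 2.439 1.799
endloop
endfacet
facet normal -0.359 -0.528 -0.770
outer loop
vertex 2.005 2.103 1.587
vertex 0.874 1.443 2.566
vertex 1.055 2.439 1.799
endloop
endfacet
facet normal -0.923 0.326 0.206
outer loop
vertex 1.055 2.439 1.799
vertex 1.455 2.297 3.813
vertex 1.636 3.293 3.047
endloop
endfacet
facet normal 0.143 0.785 -0.603
outer loop
vertex 1.636 3.293 3.047
vertex 2.005 2.103 1.587
vertex 1.055 2.439 1.799
endloop
endfacet
facet normal -0.143 -0.784 0.604
outer loop
vertex 0.874 1.443 2.566
vertex 2.405 1.961 3.601
vertex 1.455 2.297 3.813
endloop
endfacet
facet normal -0.359 -0.527 -0.770
outer loop
vertex 1.824 1.107 2.353
vertex 0.874 1.443 2.566
vertex 2.005 2.103 1.587
endloop
endfacet
facet normal -0.142 -0.785 0.603
outer loop
vertex 1.824 1.107 2.353
vertex 2.405 1.961 3.601
vertex 0.874 1.443 2.566
endloop
endfacet
facet normal 0.358 0.527 0.770
outer loop
vertex 1.455 2.297 3.813
vertex 2.405 1.961 3.601
vertex 1.636 3.293 3.047
endloop
endfacet
facet normal 0.142 0.785 -0.604
outer loop
vertex 2.586 2.957 2.834
vertex 2.005 2.103 1.587
vertex 1.636 3.293 3.047
endloop
endfacet
facet normal 0.359 0.528 0.770
outer loop
vertex 1.636 3.293 3.047
vertex 2.405 1.961 3.601
vertex 2.586 2.957 2.834
endloop
endfacet
facet normal 0.922 -0.326 -0.206
outer loop
vertex 2.586 2.957 2.834
vertex 1.824 1.107 2.353
vertex 2.005 2.103 1.587
endloop
endfacet
facet normal 0.922 -0.326 -0.206
outer loop
vertex 2.405 1.961 3.601
vertex 1.824 1.107 2.353
vertex 2.586 2.957 2.834
endloop
endfacet
facet normal -0.462 -0.325 -0.825
outer loop
vertex -3.199 -1.419 -2.871
vertex -4.537 -0.395 -2.526
vertex -2.675 -0.515 -3.52
endloop
endfacet
facet normal 0.778 -0.595 -0.201
outer loop
vertex -1.923 0.015 -2.174
vertex -3.199 -1.419 -2.871
vertex -2.675 -0.515 -3.52
endloop
endfacet
facet normal -0.462 -0.325 -0.825
outer loop
vertex -2.675 -0.515 -3.52
vertex -4.537 -0.395 -2.526
vertex -4.013 0.509 -3.175
endloop
endfacet
facet normal 0.426 0.735 -0.528
outer loop
vertex -4.013 0.509 -3.175
vertex -1.923 0.015 -2.174
vertex -2.675 -0.515 -3.52
endloop
endfacet
facet normal -0.426 -0.735 0.528
outer loop
vertex -3.199 -1.419 -2.871
vertex -3.785 0.135 -1.18
vertex -4.537 -0.395 -2.526
endloop
endfacet
facet normal 0.778 -0.595 -0.201
outer loop
vertex -2.447 -0.889 -1.525
vertex -3.199 -1.419 -2.871
vertex -1.923 0.015 -2.174
endloop
endfacet
facet normal -0.426 -0.735 0.528
outer loop
vertex -2.447 -0.889 -1.525
vertex -3.785 0.135 -1.18
vertex -3.199 -1.419 -2.871
endloop
endfacet
facet normal -0.778 0.595 0.201
outer loop
vertex -4.537 -0.395 -2.526
vertex -3.785 0.135 -1.18
vertex -4.013 0.509 -3.175
endloop
endfacet
facet normal 0.426 0.735 -0.528
outer loop
vertex -3.261 1.039 -1.829
vertex -1.923 0.015 -2.174
vertex -4.013 0.509 -3.175
endloop
endfacet
facet normal -0.778 0.595 0.201
outer loop
vertex -4.013 0.509 -3.175
vertex -3.785 0.135 -1.18
vertex -3.261 1.039 -1.829
endloop
endfacet
facet normal 0.462 0.325 0.825
outer loop
vertex -3.261 1.039 -1.829
vertex -2.447 -0.889 -1.525
vertex -1.923 0.015 -2.174
endloop
endfacet
facet normal 0.462 0.325 0.825
outer loop
vertex -3.785 0.135 -1.18
vertex -2.447 -0.889 -1.525
vertex -3.261 1.039 -1.829
endloop
endfacet

endsolid


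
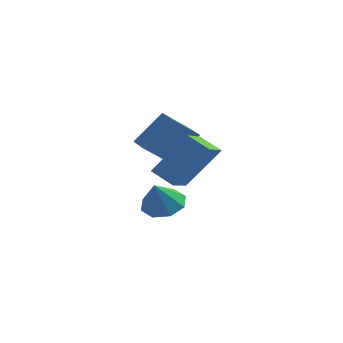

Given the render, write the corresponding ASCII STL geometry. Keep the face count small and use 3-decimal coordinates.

solid 
facet normal 0.022 0.526 -0.850
outer loop
vertex -0.629 -1.791 -2.478
vertex -1.565 -1.704 -2.448
vertex -0.84 -1.203 -2.12
endloop
endfacet
facet normal 0.806 -0.069 0.588
outer loop
vertex -0.629 -1.791 -2.478
vertex -0.84 -1.203 -2.12
vertex -1.595 -2.456 -1.232
endloop
endfacet
facet normal 0.022 0.525 -0.851
outer loop
vertex -0.84 -1.203 -2.12
vertex -1.565 -1.704 -2.448
vertex -1.476 -0.909 -1.955
endloop
endfacet
facet normal 0.388 0.365 0.846
outer loop
vertex -0.84 -1.203 -2.12
vertex -1.476 -0.909 -1.955
vertex -1.595 -2.456 -1.232
endloop
endfacet
facet normal 0.021 0.525 -0.851
outer loop
vertex -1.476 -0.909 -1.955
vertex -1.565 -1.704 -2.448
vertex -2.163 -1.081 -2.078
endloop
endfacet
facet normal -0.262 0.425 0.867
outer loop
vertex -1.476 -0.909 -1.955
vertex -2.163 -1.081 -2.078
vertex -1.595 -2.456 -1.232
endloop
endfacet
facet normal 0.021 0.525 -0.851
outer loop
vertex -2.163 -1.081 -2.078
vertex -1.565 -1.704 -2.448
vertex -2.5 -1.618 -2.418
endloop
endfacet
facet normal -0.766 0.076 0.638
outer loop
vertex -2.163 -1.081 -2.078
vertex -2.5 -1.618 -2.418
vertex -1.595 -2.456 -1.232
endloop
endfacet
facet normal 0.021 0.526 -0.850
outer loop
vertex -2.5 -1.618 -2.418
vertex -1.565 -1.704 -2.448
vertex -2.289 -2.205 -2.776
endloop
endfacet
facet normal -0.828 -0.477 0.295
outer loop
vertex -2.5 -1.618 -2.418
vertex -2.289 -2.205 -2.776
vertex -1.595 -2.456 -1.232
endloop
endfacet
facet normal 0.021 0.526 -0.850
outer loop
vertex -2.289 -2.205 -2.776
vertex -1.565 -1.704 -2.448
vertex -1.654 -2.499 -2.942
endloop
endfacet
facet normal -0.412 -0.910 0.037
outer loop
vertex -2.289 -2.205 -2.776
vertex -1.654 -2.499 -2.942
vertex -1.595 -2.456 -1.232
endloop
endfacet
facet normal 0.022 0.526 -0.850
outer loop
vertex -1.654 -2.499 -2.942
vertex -1.565 -1.704 -2.448
vertex -0.966 -2.327 -2.818
endloop
endfacet
facet normal 0.240 -0.971 0.016
outer loop
vertex -1.654 -2.499 -2.942
vertex -0.966 -2.327 -2.818
vertex -1.595 -2.456 -1.232
endloop
endfacet
facet normal 0.022 0.526 -0.850
outer loop
vertex -0.966 -2.327 -2.818
vertex -1.565 -1.704 -2.448
vertex -0.629 -1.791 -2.478
endloop
endfacet
facet normal 0.744 -0.622 0.244
outer loop
vertex -0.966 -2.327 -2.818
vertex -0.629 -1.791 -2.478
vertex -1.595 -2.456 -1.232
endloop
endfacet
facet normal -0.501 -0.364 -0.785
outer loop
vertex 0.445 -5.113 -0.013
vertex -0.477 -5.049 0.546
vertex 0.184 -3.403 -0.638
endloop
endfacet
facet normal 0.854 -0.059 -0.518
outer loop
vertex 1.277 -2.611 1.074
vertex 0.445 -5.113 -0.013
vertex 0.184 -3.403 -0.638
endloop
endfacet
facet normal -0.501 -0.364 -0.785
outer loop
vertex 0.184 -3.403 -0.638
vertex -0.477 -5.049 0.546
vertex -0.738 -3.339 -0.079
endloop
endfacet
facet normal -0.141 0.930 -0.340
outer loop
vertex -0.738 -3.339 -0.079
vertex 1.277 -2.611 1.074
vertex 0.184 -3.403 -0.638
endloop
endfacet
facet normal 0.141 -0.930 0.340
outer loop
vertex 0.445 -5.113 -0.013
vertex 0.616 -4.257 2.258
vertex -0.477 -5.049 0.546
endloop
endfacet
facet normal 0.854 -0.059 -0.518
outer loop
vertex 1.538 -4.321 1.699
vertex 0.445 -5.113 -0.013
vertex 1.277 -2.611 1.074
endloop
endfacet
facet normal 0.141 -0.930 0.340
outer loop
vertex 1.538 -4.321 1.699
vertex 0.616 -4.257 2.258
vertex 0.445 -5.113 -0.013
endloop
endfacet
facet normal -0.854 0.059 0.518
outer loop
vertex -0.477 -5.049 0.546
vertex 0.616 -4.257 2.258
vertex -0.738 -3.339 -0.079
endloop
endfacet
facet normal -0.141 0.930 -0.340
outer loop
vertex 0.355 -2.547 1.633
vertex 1.277 -2.611 1.074
vertex -0.738 -3.339 -0.079
endloop
endfacet
facet normal -0.854 0.059 0.518
outer loop
vertex -0.738 -3.339 -0.079
vertex 0.616 -4.257 2.258
vertex 0.355 -2.547 1.633
endloop
endfacet
facet normal 0.501 0.364 0.785
outer loop
vertex 0.355 -2.547 1.633
vertex 1.538 -4.321 1.699
vertex 1.277 -2.611 1.074
endloop
endfacet
facet normal 0.501 0.364 0.785
outer loop
vertex 0.616 -4.257 2.258
vertex 1.538 -4.321 1.699
vertex 0.355 -2.547 1.633
endloop
endfacet
facet normal -0.776 0.621 0.109
outer loop
vertex -3.409 -0.557 0.245
vertex -2.545 0.273 1.668
vertex -2.701 0.512 -0.809
endloop
endfacet
facet normal -0.465 -0.446 -0.765
outer loop
vertex -1.995 -0.053 -0.908
vertex -3.409 -0.557 0.245
vertex -2.701 0.512 -0.809
endloop
endfacet
facet normal -0.776 0.621 0.109
outer loop
vertex -2.701 0.512 -0.809
vertex -2.545 0.273 1.668
vertex -1.837 1.342 0.614
endloop
endfacet
facet normal 0.427 0.644 -0.635
outer loop
vertex -1.837 1.342 0.614
vertex -1.995 -0.053 -0.908
vertex -2.701 0.512 -0.809
endloop
endfacet
facet normal -0.427 -0.644 0.635
outer loop
vertex -3.409 -0.557 0.245
vertex -1.839 -0.292 1.569
vertex -2.545 0.273 1.668
endloop
endfacet
facet normal -0.465 -0.446 -0.765
outer loop
vertex -2.703 -1.122 0.146
vertex -3.409 -0.557 0.245
vertex -1.995 -0.053 -0.908
endloop
endfacet
facet normal -0.427 -0.644 0.635
outer loop
vertex -2.703 -1.122 0.146
vertex -1.839 -0.292 1.569
vertex -3.409 -0.557 0.245
endloop
endfacet
facet normal 0.465 0.446 0.765
outer loop
vertex -2.545 0.273 1.668
vertex -1.839 -0.292 1.569
vertex -1.837 1.342 0.614
endloop
endfacet
facet normal 0.427 0.644 -0.635
outer loop
vertex -1.131 0.777 0.515
vertex -1.995 -0.053 -0.908
vertex -1.837 1.342 0.614
endloop
endfacet
facet normal 0.465 0.446 0.765
outer loop
vertex -1.837 1.342 0.614
vertex -1.839 -0.292 1.569
vertex -1.131 0.777 0.515
endloop
endfacet
facet normal 0.776 -0.621 -0.109
outer loop
vertex -1.131 0.777 0.515
vertex -2.703 -1.122 0.146
vertex -1.995 -0.053 -0.908
endloop
endfacet
facet normal 0.776 -0.621 -0.109
outer loop
vertex -1.839 -0.292 1.569
vertex -2.703 -1.122 0.146
vertex -1.131 0.777 0.515
endloop
endfacet

endsolid


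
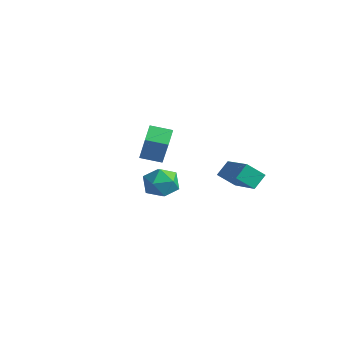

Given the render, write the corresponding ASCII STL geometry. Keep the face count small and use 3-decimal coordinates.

solid 
facet normal -0.857 0.308 -0.412
outer loop
vertex 0.409 3.701 -1.96
vertex 0.376 4.363 -1.397
vertex 0.932 4.282 -2.614
endloop
endfacet
facet normal 0.038 -0.762 -0.647
outer loop
vertex 2.784 3.617 -1.723
vertex 0.409 3.701 -1.96
vertex 0.932 4.282 -2.614
endloop
endfacet
facet normal -0.857 0.309 -0.412
outer loop
vertex 0.932 4.282 -2.614
vertex 0.376 4.363 -1.397
vertex 0.9 4.945 -2.051
endloop
endfacet
facet normal 0.513 0.570 -0.642
outer loop
vertex 0.9 4.945 -2.051
vertex 2.784 3.617 -1.723
vertex 0.932 4.282 -2.614
endloop
endfacet
facet normal -0.513 -0.571 0.641
outer loop
vertex 0.409 3.701 -1.96
vertex 2.228 3.698 -0.506
vertex 0.376 4.363 -1.397
endloop
endfacet
facet normal 0.038 -0.761 -0.647
outer loop
vertex 2.26 3.035 -1.069
vertex 0.409 3.701 -1.96
vertex 2.784 3.617 -1.723
endloop
endfacet
facet normal -0.514 -0.570 0.642
outer loop
vertex 2.26 3.035 -1.069
vertex 2.228 3.698 -0.506
vertex 0.409 3.701 -1.96
endloop
endfacet
facet normal -0.038 0.761 0.647
outer loop
vertex 0.376 4.363 -1.397
vertex 2.228 3.698 -0.506
vertex 0.9 4.945 -2.051
endloop
endfacet
facet normal 0.514 0.571 -0.641
outer loop
vertex 2.751 4.279 -1.16
vertex 2.784 3.617 -1.723
vertex 0.9 4.945 -2.051
endloop
endfacet
facet normal -0.037 0.762 0.647
outer loop
vertex 0.9 4.945 -2.051
vertex 2.228 3.698 -0.506
vertex 2.751 4.279 -1.16
endloop
endfacet
facet normal 0.857 -0.308 0.413
outer loop
vertex 2.751 4.279 -1.16
vertex 2.26 3.035 -1.069
vertex 2.784 3.617 -1.723
endloop
endfacet
facet normal 0.858 -0.308 0.412
outer loop
vertex 2.228 3.698 -0.506
vertex 2.26 3.035 -1.069
vertex 2.751 4.279 -1.16
endloop
endfacet
facet normal -0.832 0.526 -0.176
outer loop
vertex 2.299 -0.718 0.267
vertex 1.863 -1.423 0.22
vertex 1.952 -1.038 0.951
endloop
endfacet
facet normal -0.377 0.898 0.229
outer loop
vertex 2.299 -0.718 0.267
vertex 1.952 -1.038 0.951
vertex 2.72 -0.724 0.983
endloop
endfacet
facet normal 0.236 0.963 -0.131
outer loop
vertex 2.299 -0.718 0.267
vertex 2.72 -0.724 0.983
vertex 3.106 -0.915 0.273
endloop
endfacet
facet normal 0.160 0.632 -0.758
outer loop
vertex 2.299 -0.718 0.267
vertex 3.106 -0.915 0.273
vertex 2.576 -1.347 -0.199
endloop
endfacet
facet normal -0.501 0.362 -0.786
outer loop
vertex 2.299 -0.718 0.267
vertex 2.576 -1.347 -0.199
vertex 1.863 -1.423 0.22
endloop
endfacet
facet normal -0.246 0.518 0.819
outer loop
vertex 2.72 -0.724 0.983
vertex 1.952 -1.038 0.951
vertex 2.544 -1.433 1.379
endloop
endfacet
facet normal -0.983 -0.082 0.163
outer loop
vertex 1.952 -1.038 0.951
vertex 1.863 -1.423 0.22
vertex 2.014 -1.865 0.907
endloop
endfacet
facet normal -0.447 -0.349 -0.824
outer loop
vertex 1.863 -1.423 0.22
vertex 2.576 -1.347 -0.199
vertex 2.4 -2.056 0.197
endloop
endfacet
facet normal 0.622 0.088 -0.778
outer loop
vertex 2.576 -1.347 -0.199
vertex 3.106 -0.915 0.273
vertex 3.168 -1.742 0.229
endloop
endfacet
facet normal 0.745 0.623 0.237
outer loop
vertex 3.106 -0.915 0.273
vertex 2.72 -0.724 0.983
vertex 3.257 -1.357 0.96
endloop
endfacet
facet normal -0.160 -0.632 0.758
outer loop
vertex 2.821 -2.062 0.913
vertex 2.544 -1.433 1.379
vertex 2.014 -1.865 0.907
endloop
endfacet
facet normal -0.236 -0.963 0.131
outer loop
vertex 2.821 -2.062 0.913
vertex 2.014 -1.865 0.907
vertex 2.4 -2.056 0.197
endloop
endfacet
facet normal 0.377 -0.898 -0.229
outer loop
vertex 2.821 -2.062 0.913
vertex 2.4 -2.056 0.197
vertex 3.168 -1.742 0.229
endloop
endfacet
facet normal 0.832 -0.526 0.176
outer loop
vertex 2.821 -2.062 0.913
vertex 3.168 -1.742 0.229
vertex 3.257 -1.357 0.96
endloop
endfacet
facet normal 0.501 -0.362 0.786
outer loop
vertex 2.821 -2.062 0.913
vertex 3.257 -1.357 0.96
vertex 2.544 -1.433 1.379
endloop
endfacet
facet normal -0.622 -0.088 0.778
outer loop
vertex 2.014 -1.865 0.907
vertex 2.544 -1.433 1.379
vertex 1.952 -1.038 0.951
endloop
endfacet
facet normal -0.745 -0.623 -0.237
outer loop
vertex 2.4 -2.056 0.197
vertex 2.014 -1.865 0.907
vertex 1.863 -1.423 0.22
endloop
endfacet
facet normal 0.246 -0.518 -0.819
outer loop
vertex 3.168 -1.742 0.229
vertex 2.4 -2.056 0.197
vertex 2.576 -1.347 -0.199
endloop
endfacet
facet normal 0.983 0.082 -0.163
outer loop
vertex 3.257 -1.357 0.96
vertex 3.168 -1.742 0.229
vertex 3.106 -0.915 0.273
endloop
endfacet
facet normal 0.447 0.349 0.824
outer loop
vertex 2.544 -1.433 1.379
vertex 3.257 -1.357 0.96
vertex 2.72 -0.724 0.983
endloop
endfacet
facet normal -0.732 -0.645 0.221
outer loop
vertex -1.318 1.143 0.444
vertex -1.797 1.832 0.868
vertex -2.169 1.55 -1.182
endloop
endfacet
facet normal 0.510 -0.733 -0.450
outer loop
vertex -1.423 2.208 -1.408
vertex -1.318 1.143 0.444
vertex -2.169 1.55 -1.182
endloop
endfacet
facet normal -0.732 -0.645 0.221
outer loop
vertex -2.169 1.55 -1.182
vertex -1.797 1.832 0.868
vertex -2.648 2.239 -0.759
endloop
endfacet
facet normal -0.453 0.216 -0.865
outer loop
vertex -2.648 2.239 -0.759
vertex -1.423 2.208 -1.408
vertex -2.169 1.55 -1.182
endloop
endfacet
facet normal 0.453 -0.217 0.865
outer loop
vertex -1.318 1.143 0.444
vertex -1.051 2.49 0.642
vertex -1.797 1.832 0.868
endloop
endfacet
facet normal 0.510 -0.733 -0.450
outer loop
vertex -0.572 1.801 0.219
vertex -1.318 1.143 0.444
vertex -1.423 2.208 -1.408
endloop
endfacet
facet normal 0.452 -0.217 0.865
outer loop
vertex -0.572 1.801 0.219
vertex -1.051 2.49 0.642
vertex -1.318 1.143 0.444
endloop
endfacet
facet normal -0.510 0.733 0.450
outer loop
vertex -1.797 1.832 0.868
vertex -1.051 2.49 0.642
vertex -2.648 2.239 -0.759
endloop
endfacet
facet normal -0.453 0.217 -0.865
outer loop
vertex -1.902 2.897 -0.984
vertex -1.423 2.208 -1.408
vertex -2.648 2.239 -0.759
endloop
endfacet
facet normal -0.510 0.733 0.450
outer loop
vertex -2.648 2.239 -0.759
vertex -1.051 2.49 0.642
vertex -1.902 2.897 -0.984
endloop
endfacet
facet normal 0.732 0.645 -0.221
outer loop
vertex -1.902 2.897 -0.984
vertex -0.572 1.801 0.219
vertex -1.423 2.208 -1.408
endloop
endfacet
facet normal 0.732 0.645 -0.222
outer loop
vertex -1.051 2.49 0.642
vertex -0.572 1.801 0.219
vertex -1.902 2.897 -0.984
endloop
endfacet

endsolid


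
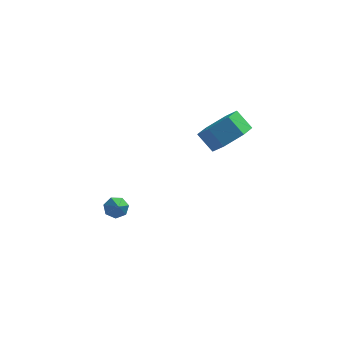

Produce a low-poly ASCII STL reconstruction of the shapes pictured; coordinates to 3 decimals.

solid 
facet normal 0.616 -0.406 -0.675
outer loop
vertex 3.884 2.441 3.178
vertex 3.378 2.971 2.398
vertex 4.215 3.418 2.893
endloop
endfacet
facet normal 0.725 -0.045 0.687
outer loop
vertex 3.884 2.441 3.178
vertex 4.215 3.418 2.893
vertex 3.189 2.899 3.941
endloop
endfacet
facet normal 0.725 -0.044 0.688
outer loop
vertex 3.189 2.899 3.941
vertex 4.215 3.418 2.893
vertex 3.519 3.876 3.656
endloop
endfacet
facet normal -0.615 0.405 0.676
outer loop
vertex 3.189 2.899 3.941
vertex 3.519 3.876 3.656
vertex 2.682 3.429 3.162
endloop
endfacet
facet normal 0.616 -0.405 -0.676
outer loop
vertex 4.215 3.418 2.893
vertex 3.378 2.971 2.398
vertex 3.708 3.948 2.113
endloop
endfacet
facet normal 0.630 0.769 0.113
outer loop
vertex 4.215 3.418 2.893
vertex 3.708 3.948 2.113
vertex 3.519 3.876 3.656
endloop
endfacet
facet normal 0.630 0.769 0.113
outer loop
vertex 3.519 3.876 3.656
vertex 3.708 3.948 2.113
vertex 3.012 4.406 2.877
endloop
endfacet
facet normal -0.615 0.405 0.676
outer loop
vertex 3.519 3.876 3.656
vertex 3.012 4.406 2.877
vertex 2.682 3.429 3.162
endloop
endfacet
facet normal 0.615 -0.405 -0.676
outer loop
vertex 3.708 3.948 2.113
vertex 3.378 2.971 2.398
vertex 2.871 3.501 1.619
endloop
endfacet
facet normal -0.095 0.813 -0.574
outer loop
vertex 3.708 3.948 2.113
vertex 2.871 3.501 1.619
vertex 3.012 4.406 2.877
endloop
endfacet
facet normal -0.095 0.813 -0.574
outer loop
vertex 3.012 4.406 2.877
vertex 2.871 3.501 1.619
vertex 2.176 3.959 2.382
endloop
endfacet
facet normal -0.616 0.405 0.675
outer loop
vertex 3.012 4.406 2.877
vertex 2.176 3.959 2.382
vertex 2.682 3.429 3.162
endloop
endfacet
facet normal 0.615 -0.405 -0.676
outer loop
vertex 2.871 3.501 1.619
vertex 3.378 2.971 2.398
vertex 2.541 2.524 1.904
endloop
endfacet
facet normal -0.725 0.044 -0.687
outer loop
vertex 2.871 3.501 1.619
vertex 2.541 2.524 1.904
vertex 2.176 3.959 2.382
endloop
endfacet
facet normal -0.725 0.045 -0.688
outer loop
vertex 2.176 3.959 2.382
vertex 2.541 2.524 1.904
vertex 1.845 2.982 2.667
endloop
endfacet
facet normal -0.616 0.406 0.675
outer loop
vertex 2.176 3.959 2.382
vertex 1.845 2.982 2.667
vertex 2.682 3.429 3.162
endloop
endfacet
facet normal 0.615 -0.405 -0.676
outer loop
vertex 2.541 2.524 1.904
vertex 3.378 2.971 2.398
vertex 3.048 1.994 2.683
endloop
endfacet
facet normal -0.630 -0.769 -0.113
outer loop
vertex 2.541 2.524 1.904
vertex 3.048 1.994 2.683
vertex 1.845 2.982 2.667
endloop
endfacet
facet normal -0.630 -0.769 -0.113
outer loop
vertex 1.845 2.982 2.667
vertex 3.048 1.994 2.683
vertex 2.352 2.452 3.447
endloop
endfacet
facet normal -0.616 0.405 0.676
outer loop
vertex 1.845 2.982 2.667
vertex 2.352 2.452 3.447
vertex 2.682 3.429 3.162
endloop
endfacet
facet normal 0.616 -0.405 -0.675
outer loop
vertex 3.048 1.994 2.683
vertex 3.378 2.971 2.398
vertex 3.884 2.441 3.178
endloop
endfacet
facet normal 0.095 -0.813 0.574
outer loop
vertex 3.048 1.994 2.683
vertex 3.884 2.441 3.178
vertex 2.352 2.452 3.447
endloop
endfacet
facet normal 0.095 -0.813 0.575
outer loop
vertex 2.352 2.452 3.447
vertex 3.884 2.441 3.178
vertex 3.189 2.899 3.941
endloop
endfacet
facet normal -0.615 0.405 0.676
outer loop
vertex 2.352 2.452 3.447
vertex 3.189 2.899 3.941
vertex 2.682 3.429 3.162
endloop
endfacet
facet normal -0.134 0.740 -0.659
outer loop
vertex -1.374 3.333 -3.352
vertex -1.838 3.525 -3.042
vertex -1.27 3.677 -2.987
endloop
endfacet
facet normal 0.973 -0.223 -0.067
outer loop
vertex -1.374 3.333 -3.352
vertex -1.27 3.677 -2.987
vertex -1.562 2.015 -1.698
endloop
endfacet
facet normal -0.135 0.741 -0.658
outer loop
vertex -1.27 3.677 -2.987
vertex -1.838 3.525 -3.042
vertex -1.594 3.906 -2.663
endloop
endfacet
facet normal 0.772 0.299 0.561
outer loop
vertex -1.27 3.677 -2.987
vertex -1.594 3.906 -2.663
vertex -1.562 2.015 -1.698
endloop
endfacet
facet normal -0.135 0.741 -0.658
outer loop
vertex -1.594 3.906 -2.663
vertex -1.838 3.525 -3.042
vertex -2.101 3.848 -2.624
endloop
endfacet
facet normal 0.016 0.455 0.890
outer loop
vertex -1.594 3.906 -2.663
vertex -2.101 3.848 -2.624
vertex -1.562 2.015 -1.698
endloop
endfacet
facet normal -0.135 0.741 -0.658
outer loop
vertex -2.101 3.848 -2.624
vertex -1.838 3.525 -3.042
vertex -2.41 3.547 -2.9
endloop
endfacet
facet normal -0.727 0.127 0.675
outer loop
vertex -2.101 3.848 -2.624
vertex -2.41 3.547 -2.9
vertex -1.562 2.015 -1.698
endloop
endfacet
facet normal -0.135 0.740 -0.659
outer loop
vertex -2.41 3.547 -2.9
vertex -1.838 3.525 -3.042
vertex -2.288 3.229 -3.282
endloop
endfacet
facet normal -0.897 -0.436 0.077
outer loop
vertex -2.41 3.547 -2.9
vertex -2.288 3.229 -3.282
vertex -1.562 2.015 -1.698
endloop
endfacet
facet normal -0.135 0.740 -0.659
outer loop
vertex -2.288 3.229 -3.282
vertex -1.838 3.525 -3.042
vertex -1.827 3.134 -3.483
endloop
endfacet
facet normal -0.366 -0.812 -0.455
outer loop
vertex -2.288 3.229 -3.282
vertex -1.827 3.134 -3.483
vertex -1.562 2.015 -1.698
endloop
endfacet
facet normal -0.134 0.740 -0.659
outer loop
vertex -1.827 3.134 -3.483
vertex -1.838 3.525 -3.042
vertex -1.374 3.333 -3.352
endloop
endfacet
facet normal 0.465 -0.717 -0.519
outer loop
vertex -1.827 3.134 -3.483
vertex -1.374 3.333 -3.352
vertex -1.562 2.015 -1.698
endloop
endfacet

endsolid


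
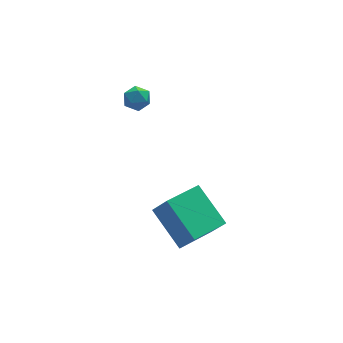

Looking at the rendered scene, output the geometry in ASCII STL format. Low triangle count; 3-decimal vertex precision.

solid 
facet normal -0.414 0.852 0.319
outer loop
vertex 0.976 1.834 1.461
vertex 0.741 1.524 1.984
vertex 1.331 1.802 2.007
endloop
endfacet
facet normal 0.178 0.982 -0.058
outer loop
vertex 0.976 1.834 1.461
vertex 1.331 1.802 2.007
vertex 1.616 1.716 1.427
endloop
endfacet
facet normal 0.092 0.701 -0.707
outer loop
vertex 0.976 1.834 1.461
vertex 1.616 1.716 1.427
vertex 1.203 1.386 1.046
endloop
endfacet
facet normal -0.554 0.397 -0.732
outer loop
vertex 0.976 1.834 1.461
vertex 1.203 1.386 1.046
vertex 0.663 1.267 1.39
endloop
endfacet
facet normal -0.866 0.490 -0.098
outer loop
vertex 0.976 1.834 1.461
vertex 0.663 1.267 1.39
vertex 0.741 1.524 1.984
endloop
endfacet
facet normal 0.721 0.643 0.259
outer loop
vertex 1.616 1.716 1.427
vertex 1.331 1.802 2.007
vertex 1.777 1.333 1.93
endloop
endfacet
facet normal -0.238 0.433 0.870
outer loop
vertex 1.331 1.802 2.007
vertex 0.741 1.524 1.984
vertex 1.237 1.214 2.274
endloop
endfacet
facet normal -0.969 -0.153 0.194
outer loop
vertex 0.741 1.524 1.984
vertex 0.663 1.267 1.39
vertex 0.824 0.884 1.893
endloop
endfacet
facet normal -0.463 -0.304 -0.832
outer loop
vertex 0.663 1.267 1.39
vertex 1.203 1.386 1.046
vertex 1.109 0.798 1.313
endloop
endfacet
facet normal 0.581 0.188 -0.792
outer loop
vertex 1.203 1.386 1.046
vertex 1.616 1.716 1.427
vertex 1.699 1.076 1.336
endloop
endfacet
facet normal 0.554 -0.397 0.732
outer loop
vertex 1.464 0.766 1.859
vertex 1.777 1.333 1.93
vertex 1.237 1.214 2.274
endloop
endfacet
facet normal -0.092 -0.701 0.707
outer loop
vertex 1.464 0.766 1.859
vertex 1.237 1.214 2.274
vertex 0.824 0.884 1.893
endloop
endfacet
facet normal -0.178 -0.982 0.058
outer loop
vertex 1.464 0.766 1.859
vertex 0.824 0.884 1.893
vertex 1.109 0.798 1.313
endloop
endfacet
facet normal 0.414 -0.852 -0.319
outer loop
vertex 1.464 0.766 1.859
vertex 1.109 0.798 1.313
vertex 1.699 1.076 1.336
endloop
endfacet
facet normal 0.866 -0.490 0.098
outer loop
vertex 1.464 0.766 1.859
vertex 1.699 1.076 1.336
vertex 1.777 1.333 1.93
endloop
endfacet
facet normal 0.463 0.304 0.832
outer loop
vertex 1.237 1.214 2.274
vertex 1.777 1.333 1.93
vertex 1.331 1.802 2.007
endloop
endfacet
facet normal -0.581 -0.188 0.792
outer loop
vertex 0.824 0.884 1.893
vertex 1.237 1.214 2.274
vertex 0.741 1.524 1.984
endloop
endfacet
facet normal -0.721 -0.643 -0.259
outer loop
vertex 1.109 0.798 1.313
vertex 0.824 0.884 1.893
vertex 0.663 1.267 1.39
endloop
endfacet
facet normal 0.238 -0.433 -0.870
outer loop
vertex 1.699 1.076 1.336
vertex 1.109 0.798 1.313
vertex 1.203 1.386 1.046
endloop
endfacet
facet normal 0.969 0.153 -0.194
outer loop
vertex 1.777 1.333 1.93
vertex 1.699 1.076 1.336
vertex 1.616 1.716 1.427
endloop
endfacet
facet normal -0.902 -0.392 0.180
outer loop
vertex 1.24 -2.101 -2.136
vertex 0.795 -1.564 -3.197
vertex 1.778 -3.849 -3.246
endloop
endfacet
facet normal 0.351 -0.423 0.836
outer loop
vertex 3.465 -3.116 -3.583
vertex 1.24 -2.101 -2.136
vertex 1.778 -3.849 -3.246
endloop
endfacet
facet normal -0.902 -0.392 0.180
outer loop
vertex 1.778 -3.849 -3.246
vertex 0.795 -1.564 -3.197
vertex 1.333 -3.312 -4.308
endloop
endfacet
facet normal 0.251 -0.817 -0.519
outer loop
vertex 1.333 -3.312 -4.308
vertex 3.465 -3.116 -3.583
vertex 1.778 -3.849 -3.246
endloop
endfacet
facet normal -0.251 0.817 0.519
outer loop
vertex 1.24 -2.101 -2.136
vertex 2.482 -0.831 -3.534
vertex 0.795 -1.564 -3.197
endloop
endfacet
facet normal 0.350 -0.423 0.836
outer loop
vertex 2.927 -1.368 -2.472
vertex 1.24 -2.101 -2.136
vertex 3.465 -3.116 -3.583
endloop
endfacet
facet normal -0.252 0.817 0.519
outer loop
vertex 2.927 -1.368 -2.472
vertex 2.482 -0.831 -3.534
vertex 1.24 -2.101 -2.136
endloop
endfacet
facet normal -0.351 0.423 -0.835
outer loop
vertex 0.795 -1.564 -3.197
vertex 2.482 -0.831 -3.534
vertex 1.333 -3.312 -4.308
endloop
endfacet
facet normal 0.252 -0.817 -0.519
outer loop
vertex 3.02 -2.579 -4.644
vertex 3.465 -3.116 -3.583
vertex 1.333 -3.312 -4.308
endloop
endfacet
facet normal -0.350 0.423 -0.836
outer loop
vertex 1.333 -3.312 -4.308
vertex 2.482 -0.831 -3.534
vertex 3.02 -2.579 -4.644
endloop
endfacet
facet normal 0.902 0.392 -0.180
outer loop
vertex 3.02 -2.579 -4.644
vertex 2.927 -1.368 -2.472
vertex 3.465 -3.116 -3.583
endloop
endfacet
facet normal 0.902 0.392 -0.180
outer loop
vertex 2.482 -0.831 -3.534
vertex 2.927 -1.368 -2.472
vertex 3.02 -2.579 -4.644
endloop
endfacet

endsolid


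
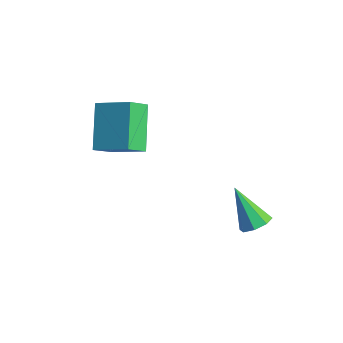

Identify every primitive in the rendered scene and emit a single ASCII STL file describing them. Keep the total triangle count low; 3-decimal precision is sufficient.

solid 
facet normal -0.599 0.505 0.621
outer loop
vertex -4.908 -0.004 2.273
vertex -3.757 0.616 2.878
vertex -4.965 0.774 1.585
endloop
endfacet
facet normal -0.799 -0.430 -0.420
outer loop
vertex -3.863 -0.156 0.442
vertex -4.908 -0.004 2.273
vertex -4.965 0.774 1.585
endloop
endfacet
facet normal -0.599 0.505 0.621
outer loop
vertex -4.965 0.774 1.585
vertex -3.757 0.616 2.878
vertex -3.814 1.394 2.19
endloop
endfacet
facet normal -0.055 0.748 -0.662
outer loop
vertex -3.814 1.394 2.19
vertex -3.863 -0.156 0.442
vertex -4.965 0.774 1.585
endloop
endfacet
facet normal 0.055 -0.748 0.662
outer loop
vertex -4.908 -0.004 2.273
vertex -2.655 -0.314 1.735
vertex -3.757 0.616 2.878
endloop
endfacet
facet normal -0.799 -0.430 -0.420
outer loop
vertex -3.806 -0.934 1.13
vertex -4.908 -0.004 2.273
vertex -3.863 -0.156 0.442
endloop
endfacet
facet normal 0.055 -0.748 0.662
outer loop
vertex -3.806 -0.934 1.13
vertex -2.655 -0.314 1.735
vertex -4.908 -0.004 2.273
endloop
endfacet
facet normal 0.799 0.430 0.420
outer loop
vertex -3.757 0.616 2.878
vertex -2.655 -0.314 1.735
vertex -3.814 1.394 2.19
endloop
endfacet
facet normal -0.055 0.748 -0.662
outer loop
vertex -2.712 0.464 1.047
vertex -3.863 -0.156 0.442
vertex -3.814 1.394 2.19
endloop
endfacet
facet normal 0.799 0.430 0.420
outer loop
vertex -3.814 1.394 2.19
vertex -2.655 -0.314 1.735
vertex -2.712 0.464 1.047
endloop
endfacet
facet normal 0.599 -0.505 -0.621
outer loop
vertex -2.712 0.464 1.047
vertex -3.806 -0.934 1.13
vertex -3.863 -0.156 0.442
endloop
endfacet
facet normal 0.599 -0.505 -0.621
outer loop
vertex -2.655 -0.314 1.735
vertex -3.806 -0.934 1.13
vertex -2.712 0.464 1.047
endloop
endfacet
facet normal 0.638 0.062 -0.768
outer loop
vertex 0.505 3.377 -2.042
vertex 0.219 2.901 -2.318
vertex 0.151 3.517 -2.325
endloop
endfacet
facet normal -0.028 0.881 0.471
outer loop
vertex 0.505 3.377 -2.042
vertex 0.151 3.517 -2.325
vertex -0.839 2.799 -1.042
endloop
endfacet
facet normal 0.637 0.062 -0.768
outer loop
vertex 0.151 3.517 -2.325
vertex 0.219 2.901 -2.318
vertex -0.164 3.296 -2.604
endloop
endfacet
facet normal -0.580 0.815 0.009
outer loop
vertex 0.151 3.517 -2.325
vertex -0.164 3.296 -2.604
vertex -0.839 2.799 -1.042
endloop
endfacet
facet normal 0.636 0.060 -0.769
outer loop
vertex -0.164 3.296 -2.604
vertex 0.219 2.901 -2.318
vertex -0.254 2.843 -2.714
endloop
endfacet
facet normal -0.914 0.258 -0.313
outer loop
vertex -0.164 3.296 -2.604
vertex -0.254 2.843 -2.714
vertex -0.839 2.799 -1.042
endloop
endfacet
facet normal 0.636 0.062 -0.769
outer loop
vertex -0.254 2.843 -2.714
vertex 0.219 2.901 -2.318
vertex -0.067 2.424 -2.593
endloop
endfacet
facet normal -0.834 -0.460 -0.304
outer loop
vertex -0.254 2.843 -2.714
vertex -0.067 2.424 -2.593
vertex -0.839 2.799 -1.042
endloop
endfacet
facet normal 0.638 0.060 -0.768
outer loop
vertex -0.067 2.424 -2.593
vertex 0.219 2.901 -2.318
vertex 0.287 2.285 -2.31
endloop
endfacet
facet normal -0.386 -0.922 0.031
outer loop
vertex -0.067 2.424 -2.593
vertex 0.287 2.285 -2.31
vertex -0.839 2.799 -1.042
endloop
endfacet
facet normal 0.638 0.060 -0.768
outer loop
vertex 0.287 2.285 -2.31
vertex 0.219 2.901 -2.318
vertex 0.602 2.506 -2.031
endloop
endfacet
facet normal 0.164 -0.855 0.492
outer loop
vertex 0.287 2.285 -2.31
vertex 0.602 2.506 -2.031
vertex -0.839 2.799 -1.042
endloop
endfacet
facet normal 0.637 0.060 -0.768
outer loop
vertex 0.602 2.506 -2.031
vertex 0.219 2.901 -2.318
vertex 0.692 2.958 -1.921
endloop
endfacet
facet normal 0.498 -0.297 0.814
outer loop
vertex 0.602 2.506 -2.031
vertex 0.692 2.958 -1.921
vertex -0.839 2.799 -1.042
endloop
endfacet
facet normal 0.637 0.063 -0.768
outer loop
vertex 0.692 2.958 -1.921
vertex 0.219 2.901 -2.318
vertex 0.505 3.377 -2.042
endloop
endfacet
facet normal 0.419 0.419 0.805
outer loop
vertex 0.692 2.958 -1.921
vertex 0.505 3.377 -2.042
vertex -0.839 2.799 -1.042
endloop
endfacet

endsolid


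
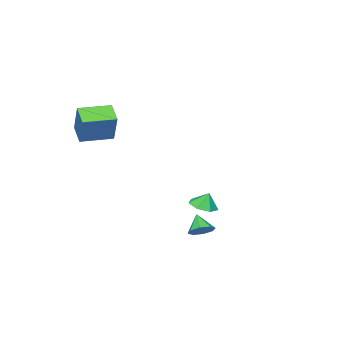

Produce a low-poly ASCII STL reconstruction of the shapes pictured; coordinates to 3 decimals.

solid 
facet normal 0.317 0.588 -0.744
outer loop
vertex 2.941 3.888 -2.758
vertex 2.192 4.033 -2.963
vertex 2.712 4.371 -2.474
endloop
endfacet
facet normal 0.596 -0.178 0.783
outer loop
vertex 2.941 3.888 -2.758
vertex 2.712 4.371 -2.474
vertex 1.788 3.287 -2.017
endloop
endfacet
facet normal 0.318 0.587 -0.744
outer loop
vertex 2.712 4.371 -2.474
vertex 2.192 4.033 -2.963
vertex 2.179 4.656 -2.477
endloop
endfacet
facet normal 0.143 0.278 0.950
outer loop
vertex 2.712 4.371 -2.474
vertex 2.179 4.656 -2.477
vertex 1.788 3.287 -2.017
endloop
endfacet
facet normal 0.318 0.587 -0.744
outer loop
vertex 2.179 4.656 -2.477
vertex 2.192 4.033 -2.963
vertex 1.653 4.576 -2.765
endloop
endfacet
facet normal -0.486 0.400 0.777
outer loop
vertex 2.179 4.656 -2.477
vertex 1.653 4.576 -2.765
vertex 1.788 3.287 -2.017
endloop
endfacet
facet normal 0.317 0.586 -0.746
outer loop
vertex 1.653 4.576 -2.765
vertex 2.192 4.033 -2.963
vertex 1.443 4.177 -3.168
endloop
endfacet
facet normal -0.923 0.116 0.366
outer loop
vertex 1.653 4.576 -2.765
vertex 1.443 4.177 -3.168
vertex 1.788 3.287 -2.017
endloop
endfacet
facet normal 0.317 0.587 -0.745
outer loop
vertex 1.443 4.177 -3.168
vertex 2.192 4.033 -2.963
vertex 1.671 3.695 -3.451
endloop
endfacet
facet normal -0.912 -0.407 -0.041
outer loop
vertex 1.443 4.177 -3.168
vertex 1.671 3.695 -3.451
vertex 1.788 3.287 -2.017
endloop
endfacet
facet normal 0.318 0.586 -0.745
outer loop
vertex 1.671 3.695 -3.451
vertex 2.192 4.033 -2.963
vertex 2.204 3.41 -3.448
endloop
endfacet
facet normal -0.460 -0.863 -0.208
outer loop
vertex 1.671 3.695 -3.451
vertex 2.204 3.41 -3.448
vertex 1.788 3.287 -2.017
endloop
endfacet
facet normal 0.317 0.586 -0.745
outer loop
vertex 2.204 3.41 -3.448
vertex 2.192 4.033 -2.963
vertex 2.73 3.49 -3.161
endloop
endfacet
facet normal 0.169 -0.985 -0.035
outer loop
vertex 2.204 3.41 -3.448
vertex 2.73 3.49 -3.161
vertex 1.788 3.287 -2.017
endloop
endfacet
facet normal 0.317 0.586 -0.745
outer loop
vertex 2.73 3.49 -3.161
vertex 2.192 4.033 -2.963
vertex 2.941 3.888 -2.758
endloop
endfacet
facet normal 0.606 -0.701 0.375
outer loop
vertex 2.73 3.49 -3.161
vertex 2.941 3.888 -2.758
vertex 1.788 3.287 -2.017
endloop
endfacet
facet normal 0.155 -0.291 -0.944
outer loop
vertex -3.114 -1.823 -3.886
vertex -3.895 -1.339 -4.164
vertex -2.988 -1.03 -4.11
endloop
endfacet
facet normal 0.668 0.102 0.737
outer loop
vertex -3.114 -1.823 -3.886
vertex -2.988 -1.03 -4.11
vertex -4.065 -1.021 -3.136
endloop
endfacet
facet normal 0.155 -0.291 -0.944
outer loop
vertex -2.988 -1.03 -4.11
vertex -3.895 -1.339 -4.164
vertex -3.544 -0.47 -4.374
endloop
endfacet
facet normal 0.473 0.713 0.517
outer loop
vertex -2.988 -1.03 -4.11
vertex -3.544 -0.47 -4.374
vertex -4.065 -1.021 -3.136
endloop
endfacet
facet normal 0.156 -0.291 -0.944
outer loop
vertex -3.544 -0.47 -4.374
vertex -3.895 -1.339 -4.164
vertex -4.365 -0.564 -4.481
endloop
endfacet
facet normal -0.151 0.925 0.348
outer loop
vertex -3.544 -0.47 -4.374
vertex -4.365 -0.564 -4.481
vertex -4.065 -1.021 -3.136
endloop
endfacet
facet normal 0.156 -0.292 -0.944
outer loop
vertex -4.365 -0.564 -4.481
vertex -3.895 -1.339 -4.164
vertex -4.832 -1.241 -4.349
endloop
endfacet
facet normal -0.734 0.576 0.360
outer loop
vertex -4.365 -0.564 -4.481
vertex -4.832 -1.241 -4.349
vertex -4.065 -1.021 -3.136
endloop
endfacet
facet normal 0.156 -0.291 -0.944
outer loop
vertex -4.832 -1.241 -4.349
vertex -3.895 -1.339 -4.164
vertex -4.593 -1.992 -4.078
endloop
endfacet
facet normal -0.837 -0.071 0.542
outer loop
vertex -4.832 -1.241 -4.349
vertex -4.593 -1.992 -4.078
vertex -4.065 -1.021 -3.136
endloop
endfacet
facet normal 0.156 -0.291 -0.944
outer loop
vertex -4.593 -1.992 -4.078
vertex -3.895 -1.339 -4.164
vertex -3.829 -2.251 -3.872
endloop
endfacet
facet normal -0.383 -0.527 0.758
outer loop
vertex -4.593 -1.992 -4.078
vertex -3.829 -2.251 -3.872
vertex -4.065 -1.021 -3.136
endloop
endfacet
facet normal 0.156 -0.291 -0.944
outer loop
vertex -3.829 -2.251 -3.872
vertex -3.895 -1.339 -4.164
vertex -3.114 -1.823 -3.886
endloop
endfacet
facet normal 0.286 -0.451 0.845
outer loop
vertex -3.829 -2.251 -3.872
vertex -3.114 -1.823 -3.886
vertex -4.065 -1.021 -3.136
endloop
endfacet
facet normal -0.285 -0.421 -0.861
outer loop
vertex 3.461 -4.665 3.206
vertex 1.741 -3.628 3.268
vertex 4.069 -3.613 2.49
endloop
endfacet
facet normal 0.856 -0.516 -0.031
outer loop
vertex 4.679 -2.712 4.332
vertex 3.461 -4.665 3.206
vertex 4.069 -3.613 2.49
endloop
endfacet
facet normal -0.285 -0.422 -0.861
outer loop
vertex 4.069 -3.613 2.49
vertex 1.741 -3.628 3.268
vertex 2.348 -2.577 2.552
endloop
endfacet
facet normal 0.431 0.746 -0.508
outer loop
vertex 2.348 -2.577 2.552
vertex 4.679 -2.712 4.332
vertex 4.069 -3.613 2.49
endloop
endfacet
facet normal -0.431 -0.746 0.508
outer loop
vertex 3.461 -4.665 3.206
vertex 2.351 -2.727 5.11
vertex 1.741 -3.628 3.268
endloop
endfacet
facet normal 0.856 -0.516 -0.031
outer loop
vertex 4.072 -3.763 5.048
vertex 3.461 -4.665 3.206
vertex 4.679 -2.712 4.332
endloop
endfacet
facet normal -0.431 -0.746 0.508
outer loop
vertex 4.072 -3.763 5.048
vertex 2.351 -2.727 5.11
vertex 3.461 -4.665 3.206
endloop
endfacet
facet normal -0.856 0.516 0.031
outer loop
vertex 1.741 -3.628 3.268
vertex 2.351 -2.727 5.11
vertex 2.348 -2.577 2.552
endloop
endfacet
facet normal 0.431 0.746 -0.508
outer loop
vertex 2.959 -1.675 4.394
vertex 4.679 -2.712 4.332
vertex 2.348 -2.577 2.552
endloop
endfacet
facet normal -0.856 0.516 0.031
outer loop
vertex 2.348 -2.577 2.552
vertex 2.351 -2.727 5.11
vertex 2.959 -1.675 4.394
endloop
endfacet
facet normal 0.285 0.422 0.861
outer loop
vertex 2.959 -1.675 4.394
vertex 4.072 -3.763 5.048
vertex 4.679 -2.712 4.332
endloop
endfacet
facet normal 0.285 0.421 0.861
outer loop
vertex 2.351 -2.727 5.11
vertex 4.072 -3.763 5.048
vertex 2.959 -1.675 4.394
endloop
endfacet

endsolid
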